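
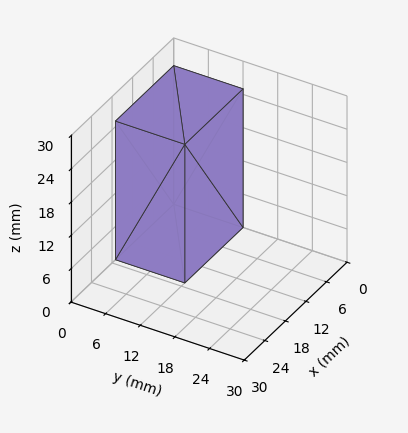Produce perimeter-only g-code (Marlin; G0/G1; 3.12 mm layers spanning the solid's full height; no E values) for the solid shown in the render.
Reading the render: the shape is a rectangular box, roughly 17 × 12 mm footprint and 25 mm tall (dimensions read to the nearest mm from the axis ticks). For the g-code, the solid's height is divided into equal slices at the stated Δz and each level perimeter traced with G1 moves after a G0 lift.

; perimeter-only toolpath
G21 ; units = mm
G90 ; absolute positioning
G28 ; home
; layer 1
G0 Z3.12
G0 X0.00 Y0.00
G1 X17.00 Y0.00
G1 X17.00 Y12.00
G1 X0.00 Y12.00
G1 X0.00 Y0.00
; layer 2
G0 Z6.25
G0 X0.00 Y0.00
G1 X17.00 Y0.00
G1 X17.00 Y12.00
G1 X0.00 Y12.00
G1 X0.00 Y0.00
; layer 3
G0 Z9.38
G0 X0.00 Y0.00
G1 X17.00 Y0.00
G1 X17.00 Y12.00
G1 X0.00 Y12.00
G1 X0.00 Y0.00
; layer 4
G0 Z12.50
G0 X0.00 Y0.00
G1 X17.00 Y0.00
G1 X17.00 Y12.00
G1 X0.00 Y12.00
G1 X0.00 Y0.00
; layer 5
G0 Z15.62
G0 X0.00 Y0.00
G1 X17.00 Y0.00
G1 X17.00 Y12.00
G1 X0.00 Y12.00
G1 X0.00 Y0.00
; layer 6
G0 Z18.75
G0 X0.00 Y0.00
G1 X17.00 Y0.00
G1 X17.00 Y12.00
G1 X0.00 Y12.00
G1 X0.00 Y0.00
; layer 7
G0 Z21.88
G0 X0.00 Y0.00
G1 X17.00 Y0.00
G1 X17.00 Y12.00
G1 X0.00 Y12.00
G1 X0.00 Y0.00
; layer 8
G0 Z25.00
G0 X0.00 Y0.00
G1 X17.00 Y0.00
G1 X17.00 Y12.00
G1 X0.00 Y12.00
G1 X0.00 Y0.00
M2 ; end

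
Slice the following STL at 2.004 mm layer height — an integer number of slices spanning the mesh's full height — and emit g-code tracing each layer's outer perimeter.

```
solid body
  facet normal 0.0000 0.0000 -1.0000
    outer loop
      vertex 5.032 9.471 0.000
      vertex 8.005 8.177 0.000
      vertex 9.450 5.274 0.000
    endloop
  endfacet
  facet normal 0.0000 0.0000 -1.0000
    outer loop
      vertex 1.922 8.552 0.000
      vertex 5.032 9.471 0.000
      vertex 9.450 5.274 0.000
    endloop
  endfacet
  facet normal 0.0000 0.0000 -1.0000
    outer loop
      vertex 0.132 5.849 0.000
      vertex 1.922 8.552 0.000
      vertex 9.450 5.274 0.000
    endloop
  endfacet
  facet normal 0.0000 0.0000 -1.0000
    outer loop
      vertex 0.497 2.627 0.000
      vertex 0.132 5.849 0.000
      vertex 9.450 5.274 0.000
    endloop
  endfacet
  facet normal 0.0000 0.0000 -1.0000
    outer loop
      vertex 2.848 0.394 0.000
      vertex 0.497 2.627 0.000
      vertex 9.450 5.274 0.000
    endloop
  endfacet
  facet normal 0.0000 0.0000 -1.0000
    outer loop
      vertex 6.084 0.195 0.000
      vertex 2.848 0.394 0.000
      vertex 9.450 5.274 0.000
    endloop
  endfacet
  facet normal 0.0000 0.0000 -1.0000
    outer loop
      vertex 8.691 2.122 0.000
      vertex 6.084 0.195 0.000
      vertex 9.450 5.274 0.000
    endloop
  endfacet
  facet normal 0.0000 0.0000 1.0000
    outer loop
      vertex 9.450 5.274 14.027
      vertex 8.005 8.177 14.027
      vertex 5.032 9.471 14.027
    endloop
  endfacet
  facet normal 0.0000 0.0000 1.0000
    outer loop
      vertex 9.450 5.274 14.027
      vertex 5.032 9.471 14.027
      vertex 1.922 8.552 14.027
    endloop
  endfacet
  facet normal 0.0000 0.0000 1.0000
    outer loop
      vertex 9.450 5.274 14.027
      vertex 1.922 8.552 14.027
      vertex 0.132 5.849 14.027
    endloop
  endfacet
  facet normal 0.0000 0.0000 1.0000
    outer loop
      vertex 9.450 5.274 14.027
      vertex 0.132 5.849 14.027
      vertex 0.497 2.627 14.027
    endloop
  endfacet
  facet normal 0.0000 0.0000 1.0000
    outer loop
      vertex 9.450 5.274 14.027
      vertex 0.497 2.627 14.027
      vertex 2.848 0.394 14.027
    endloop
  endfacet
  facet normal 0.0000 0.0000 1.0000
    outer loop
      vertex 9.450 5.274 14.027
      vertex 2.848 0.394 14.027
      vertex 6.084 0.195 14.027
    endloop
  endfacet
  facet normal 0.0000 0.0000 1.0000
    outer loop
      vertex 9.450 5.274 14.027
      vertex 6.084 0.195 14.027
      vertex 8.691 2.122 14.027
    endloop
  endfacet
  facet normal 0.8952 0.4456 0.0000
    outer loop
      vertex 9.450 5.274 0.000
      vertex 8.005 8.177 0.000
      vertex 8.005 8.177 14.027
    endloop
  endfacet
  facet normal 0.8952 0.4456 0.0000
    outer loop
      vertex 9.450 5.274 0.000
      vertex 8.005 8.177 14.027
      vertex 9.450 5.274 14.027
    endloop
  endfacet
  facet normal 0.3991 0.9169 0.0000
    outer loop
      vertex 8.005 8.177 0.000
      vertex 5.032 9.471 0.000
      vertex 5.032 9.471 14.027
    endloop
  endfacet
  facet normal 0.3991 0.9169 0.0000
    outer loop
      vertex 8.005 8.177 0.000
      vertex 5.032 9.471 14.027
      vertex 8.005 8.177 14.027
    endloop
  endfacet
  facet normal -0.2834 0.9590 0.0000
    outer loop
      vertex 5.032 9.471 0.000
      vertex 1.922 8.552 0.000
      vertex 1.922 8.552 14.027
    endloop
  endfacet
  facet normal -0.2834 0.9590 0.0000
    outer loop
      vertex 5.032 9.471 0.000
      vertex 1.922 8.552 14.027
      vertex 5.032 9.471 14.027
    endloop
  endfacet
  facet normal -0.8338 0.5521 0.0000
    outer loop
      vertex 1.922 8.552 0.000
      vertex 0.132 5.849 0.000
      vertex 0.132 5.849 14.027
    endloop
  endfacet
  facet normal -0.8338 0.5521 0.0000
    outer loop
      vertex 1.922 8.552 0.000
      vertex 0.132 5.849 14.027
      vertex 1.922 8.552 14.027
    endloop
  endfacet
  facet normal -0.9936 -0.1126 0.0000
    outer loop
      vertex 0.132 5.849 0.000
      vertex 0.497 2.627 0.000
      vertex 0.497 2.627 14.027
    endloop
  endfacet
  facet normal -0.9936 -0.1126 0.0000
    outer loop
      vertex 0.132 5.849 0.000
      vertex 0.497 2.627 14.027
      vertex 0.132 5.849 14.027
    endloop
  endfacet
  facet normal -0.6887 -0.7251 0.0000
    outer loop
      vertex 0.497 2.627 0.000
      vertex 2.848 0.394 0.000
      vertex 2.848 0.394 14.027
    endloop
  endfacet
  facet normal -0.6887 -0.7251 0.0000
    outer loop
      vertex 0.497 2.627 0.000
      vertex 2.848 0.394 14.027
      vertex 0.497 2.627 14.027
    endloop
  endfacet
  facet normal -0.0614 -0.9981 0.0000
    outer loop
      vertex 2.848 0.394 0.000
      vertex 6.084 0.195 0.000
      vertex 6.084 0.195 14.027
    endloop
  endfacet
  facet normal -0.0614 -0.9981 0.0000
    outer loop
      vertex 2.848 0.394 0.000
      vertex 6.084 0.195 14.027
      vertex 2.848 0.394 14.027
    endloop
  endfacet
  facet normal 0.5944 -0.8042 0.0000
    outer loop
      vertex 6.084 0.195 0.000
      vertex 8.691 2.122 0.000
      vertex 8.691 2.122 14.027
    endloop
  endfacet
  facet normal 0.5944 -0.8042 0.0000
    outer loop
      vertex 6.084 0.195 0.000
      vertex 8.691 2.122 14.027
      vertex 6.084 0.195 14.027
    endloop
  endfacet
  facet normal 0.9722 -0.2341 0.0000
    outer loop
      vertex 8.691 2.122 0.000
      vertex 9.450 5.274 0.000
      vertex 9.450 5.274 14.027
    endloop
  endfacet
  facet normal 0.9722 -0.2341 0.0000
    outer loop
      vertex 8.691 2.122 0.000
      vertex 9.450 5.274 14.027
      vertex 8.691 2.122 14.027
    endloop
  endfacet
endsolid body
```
; perimeter-only toolpath
G21 ; units = mm
G90 ; absolute positioning
G28 ; home
; layer 1
G0 Z2.004
G0 X9.450 Y5.274
G1 X8.005 Y8.177
G1 X5.032 Y9.471
G1 X1.922 Y8.552
G1 X0.132 Y5.849
G1 X0.497 Y2.627
G1 X2.848 Y0.394
G1 X6.084 Y0.195
G1 X8.691 Y2.122
G1 X9.450 Y5.274
; layer 2
G0 Z4.008
G0 X9.450 Y5.274
G1 X8.005 Y8.177
G1 X5.032 Y9.471
G1 X1.922 Y8.552
G1 X0.132 Y5.849
G1 X0.497 Y2.627
G1 X2.848 Y0.394
G1 X6.084 Y0.195
G1 X8.691 Y2.122
G1 X9.450 Y5.274
; layer 3
G0 Z6.012
G0 X9.450 Y5.274
G1 X8.005 Y8.177
G1 X5.032 Y9.471
G1 X1.922 Y8.552
G1 X0.132 Y5.849
G1 X0.497 Y2.627
G1 X2.848 Y0.394
G1 X6.084 Y0.195
G1 X8.691 Y2.122
G1 X9.450 Y5.274
; layer 4
G0 Z8.015
G0 X9.450 Y5.274
G1 X8.005 Y8.177
G1 X5.032 Y9.471
G1 X1.922 Y8.552
G1 X0.132 Y5.849
G1 X0.497 Y2.627
G1 X2.848 Y0.394
G1 X6.084 Y0.195
G1 X8.691 Y2.122
G1 X9.450 Y5.274
; layer 5
G0 Z10.019
G0 X9.450 Y5.274
G1 X8.005 Y8.177
G1 X5.032 Y9.471
G1 X1.922 Y8.552
G1 X0.132 Y5.849
G1 X0.497 Y2.627
G1 X2.848 Y0.394
G1 X6.084 Y0.195
G1 X8.691 Y2.122
G1 X9.450 Y5.274
; layer 6
G0 Z12.023
G0 X9.450 Y5.274
G1 X8.005 Y8.177
G1 X5.032 Y9.471
G1 X1.922 Y8.552
G1 X0.132 Y5.849
G1 X0.497 Y2.627
G1 X2.848 Y0.394
G1 X6.084 Y0.195
G1 X8.691 Y2.122
G1 X9.450 Y5.274
; layer 7
G0 Z14.027
G0 X9.450 Y5.274
G1 X8.005 Y8.177
G1 X5.032 Y9.471
G1 X1.922 Y8.552
G1 X0.132 Y5.849
G1 X0.497 Y2.627
G1 X2.848 Y0.394
G1 X6.084 Y0.195
G1 X8.691 Y2.122
G1 X9.450 Y5.274
M2 ; end

The solid is a regular 9-sided prism (a cylinder approximated with 9 flat sides), circumscribed radius ≈ 4.74 mm, height ≈ 14 mm. Slicing at Δz = 2.004 mm — 7 equal slices spanning the solid's height, so layer i sits at z = i·h/7 — gives 7 non-empty perimeters. Each is a 9-segment closed polygon; G0 lifts to the layer z and rapids to the start vertex, then G1 traces the edges.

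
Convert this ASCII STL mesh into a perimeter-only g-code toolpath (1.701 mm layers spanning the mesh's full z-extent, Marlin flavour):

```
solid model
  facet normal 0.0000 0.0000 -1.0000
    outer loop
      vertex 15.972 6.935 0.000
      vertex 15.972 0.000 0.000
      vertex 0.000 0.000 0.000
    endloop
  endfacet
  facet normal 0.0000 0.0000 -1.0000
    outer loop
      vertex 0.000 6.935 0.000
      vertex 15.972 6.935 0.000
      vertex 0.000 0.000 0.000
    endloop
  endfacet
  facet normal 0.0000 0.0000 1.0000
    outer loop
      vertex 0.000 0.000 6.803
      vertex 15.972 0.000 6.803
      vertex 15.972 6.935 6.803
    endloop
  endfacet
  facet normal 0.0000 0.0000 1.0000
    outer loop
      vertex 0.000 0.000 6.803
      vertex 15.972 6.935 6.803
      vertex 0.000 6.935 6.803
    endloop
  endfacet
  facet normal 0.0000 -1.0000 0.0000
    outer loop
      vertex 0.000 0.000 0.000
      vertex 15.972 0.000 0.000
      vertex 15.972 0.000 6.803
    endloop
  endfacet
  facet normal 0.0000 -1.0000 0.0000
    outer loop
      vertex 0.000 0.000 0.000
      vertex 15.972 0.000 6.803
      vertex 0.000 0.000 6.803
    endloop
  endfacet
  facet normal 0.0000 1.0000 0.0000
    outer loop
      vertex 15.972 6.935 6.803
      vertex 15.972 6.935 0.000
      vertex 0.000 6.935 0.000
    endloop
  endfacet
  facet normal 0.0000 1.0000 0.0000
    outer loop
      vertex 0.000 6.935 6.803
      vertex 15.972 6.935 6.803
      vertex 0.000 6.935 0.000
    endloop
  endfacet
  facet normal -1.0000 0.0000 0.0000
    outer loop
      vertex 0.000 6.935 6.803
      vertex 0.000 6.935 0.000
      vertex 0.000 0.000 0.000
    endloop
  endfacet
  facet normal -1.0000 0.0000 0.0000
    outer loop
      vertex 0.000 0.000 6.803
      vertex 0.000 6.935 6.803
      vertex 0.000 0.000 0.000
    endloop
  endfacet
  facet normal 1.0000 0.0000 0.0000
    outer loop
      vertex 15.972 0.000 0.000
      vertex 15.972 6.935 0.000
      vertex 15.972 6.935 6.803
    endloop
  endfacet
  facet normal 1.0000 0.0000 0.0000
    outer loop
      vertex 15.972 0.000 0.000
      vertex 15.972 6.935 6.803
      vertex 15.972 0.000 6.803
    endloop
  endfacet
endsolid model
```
; perimeter-only toolpath
G21 ; units = mm
G90 ; absolute positioning
G28 ; home
; layer 1
G0 Z1.701
G0 X0.000 Y0.000
G1 X15.972 Y0.000
G1 X15.972 Y6.935
G1 X0.000 Y6.935
G1 X0.000 Y0.000
; layer 2
G0 Z3.401
G0 X0.000 Y0.000
G1 X15.972 Y0.000
G1 X15.972 Y6.935
G1 X0.000 Y6.935
G1 X0.000 Y0.000
; layer 3
G0 Z5.102
G0 X0.000 Y0.000
G1 X15.972 Y0.000
G1 X15.972 Y6.935
G1 X0.000 Y6.935
G1 X0.000 Y0.000
; layer 4
G0 Z6.803
G0 X0.000 Y0.000
G1 X15.972 Y0.000
G1 X15.972 Y6.935
G1 X0.000 Y6.935
G1 X0.000 Y0.000
M2 ; end

The solid is a rectangular box, roughly 16 × 6.93 mm footprint and 6.8 mm tall. Slicing at Δz = 1.701 mm — 4 equal slices spanning the solid's height, so layer i sits at z = i·h/4 — gives 4 non-empty perimeters. Each is a 4-segment closed polygon; G0 lifts to the layer z and rapids to the start vertex, then G1 traces the edges.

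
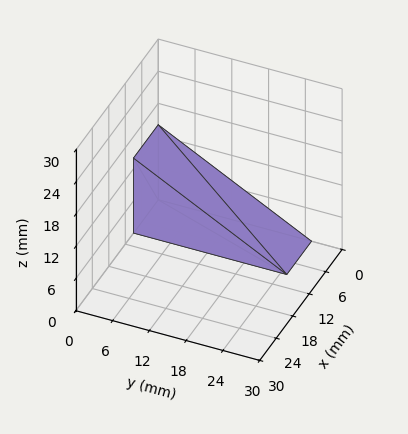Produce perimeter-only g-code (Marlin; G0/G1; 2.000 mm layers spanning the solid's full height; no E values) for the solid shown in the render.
Reading the render: the shape is a wedge (ramp): 9 × 25 mm base, rising to 14 mm along the y=0 edge and sloping linearly to z=0 at y=25 (dimensions read to the nearest mm from the axis ticks). For the g-code, the solid's height is divided into equal slices at the stated Δz and each level perimeter traced with G1 moves after a G0 lift.

; perimeter-only toolpath
G21 ; units = mm
G90 ; absolute positioning
G28 ; home
; layer 1
G0 Z2.000
G0 X0.000 Y0.000
G1 X9.000 Y0.000
G1 X9.000 Y21.429
G1 X0.000 Y21.429
G1 X0.000 Y0.000
; layer 2
G0 Z4.000
G0 X0.000 Y0.000
G1 X9.000 Y0.000
G1 X9.000 Y17.857
G1 X0.000 Y17.857
G1 X0.000 Y0.000
; layer 3
G0 Z6.000
G0 X0.000 Y0.000
G1 X9.000 Y0.000
G1 X9.000 Y14.286
G1 X0.000 Y14.286
G1 X0.000 Y0.000
; layer 4
G0 Z8.000
G0 X0.000 Y0.000
G1 X9.000 Y0.000
G1 X9.000 Y10.714
G1 X0.000 Y10.714
G1 X0.000 Y0.000
; layer 5
G0 Z10.000
G0 X0.000 Y0.000
G1 X9.000 Y0.000
G1 X9.000 Y7.143
G1 X0.000 Y7.143
G1 X0.000 Y0.000
; layer 6
G0 Z12.000
G0 X0.000 Y0.000
G1 X9.000 Y0.000
G1 X9.000 Y3.571
G1 X0.000 Y3.571
G1 X0.000 Y0.000
M2 ; end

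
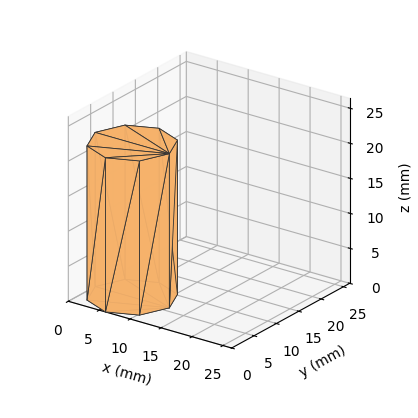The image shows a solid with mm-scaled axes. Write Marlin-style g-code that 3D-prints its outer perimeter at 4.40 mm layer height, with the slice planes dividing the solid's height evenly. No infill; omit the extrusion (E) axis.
Reading the render: the shape is a regular 8-sided prism (a cylinder approximated with 8 flat sides), circumscribed radius ≈ 6 mm, height ≈ 22 mm (dimensions read to the nearest mm from the axis ticks). For the g-code, the solid's height is divided into equal slices at the stated Δz and each level perimeter traced with G1 moves after a G0 lift.

; perimeter-only toolpath
G21 ; units = mm
G90 ; absolute positioning
G28 ; home
; layer 1
G0 Z4.40
G0 X12.00 Y6.00
G1 X10.24 Y10.24
G1 X6.00 Y12.00
G1 X1.76 Y10.24
G1 X0.00 Y6.00
G1 X1.76 Y1.76
G1 X6.00 Y0.00
G1 X10.24 Y1.76
G1 X12.00 Y6.00
; layer 2
G0 Z8.80
G0 X12.00 Y6.00
G1 X10.24 Y10.24
G1 X6.00 Y12.00
G1 X1.76 Y10.24
G1 X0.00 Y6.00
G1 X1.76 Y1.76
G1 X6.00 Y0.00
G1 X10.24 Y1.76
G1 X12.00 Y6.00
; layer 3
G0 Z13.20
G0 X12.00 Y6.00
G1 X10.24 Y10.24
G1 X6.00 Y12.00
G1 X1.76 Y10.24
G1 X0.00 Y6.00
G1 X1.76 Y1.76
G1 X6.00 Y0.00
G1 X10.24 Y1.76
G1 X12.00 Y6.00
; layer 4
G0 Z17.60
G0 X12.00 Y6.00
G1 X10.24 Y10.24
G1 X6.00 Y12.00
G1 X1.76 Y10.24
G1 X0.00 Y6.00
G1 X1.76 Y1.76
G1 X6.00 Y0.00
G1 X10.24 Y1.76
G1 X12.00 Y6.00
; layer 5
G0 Z22.00
G0 X12.00 Y6.00
G1 X10.24 Y10.24
G1 X6.00 Y12.00
G1 X1.76 Y10.24
G1 X0.00 Y6.00
G1 X1.76 Y1.76
G1 X6.00 Y0.00
G1 X10.24 Y1.76
G1 X12.00 Y6.00
M2 ; end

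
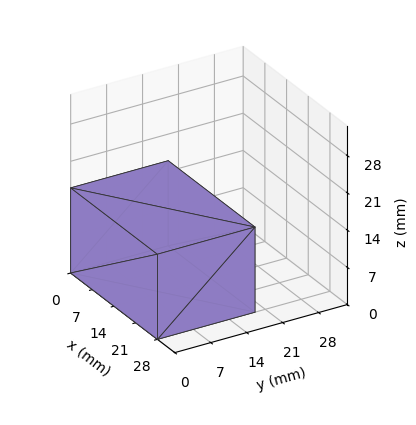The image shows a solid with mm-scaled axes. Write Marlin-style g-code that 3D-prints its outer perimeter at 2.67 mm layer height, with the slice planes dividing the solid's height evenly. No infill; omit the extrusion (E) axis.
Reading the render: the shape is a rectangular box, roughly 28 × 19 mm footprint and 16 mm tall (dimensions read to the nearest mm from the axis ticks). For the g-code, the solid's height is divided into equal slices at the stated Δz and each level perimeter traced with G1 moves after a G0 lift.

; perimeter-only toolpath
G21 ; units = mm
G90 ; absolute positioning
G28 ; home
; layer 1
G0 Z2.67
G0 X0.00 Y0.00
G1 X28.00 Y0.00
G1 X28.00 Y19.00
G1 X0.00 Y19.00
G1 X0.00 Y0.00
; layer 2
G0 Z5.33
G0 X0.00 Y0.00
G1 X28.00 Y0.00
G1 X28.00 Y19.00
G1 X0.00 Y19.00
G1 X0.00 Y0.00
; layer 3
G0 Z8.00
G0 X0.00 Y0.00
G1 X28.00 Y0.00
G1 X28.00 Y19.00
G1 X0.00 Y19.00
G1 X0.00 Y0.00
; layer 4
G0 Z10.67
G0 X0.00 Y0.00
G1 X28.00 Y0.00
G1 X28.00 Y19.00
G1 X0.00 Y19.00
G1 X0.00 Y0.00
; layer 5
G0 Z13.33
G0 X0.00 Y0.00
G1 X28.00 Y0.00
G1 X28.00 Y19.00
G1 X0.00 Y19.00
G1 X0.00 Y0.00
; layer 6
G0 Z16.00
G0 X0.00 Y0.00
G1 X28.00 Y0.00
G1 X28.00 Y19.00
G1 X0.00 Y19.00
G1 X0.00 Y0.00
M2 ; end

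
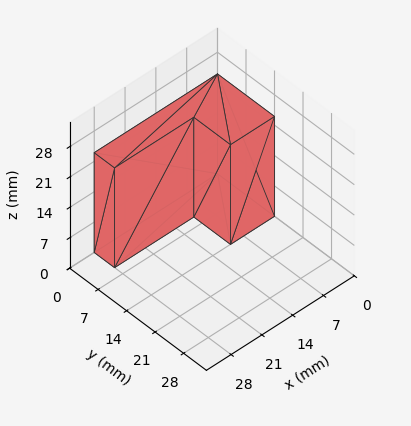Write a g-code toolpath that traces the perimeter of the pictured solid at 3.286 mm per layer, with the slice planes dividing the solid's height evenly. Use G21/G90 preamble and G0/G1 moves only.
Reading the render: the shape is an L-shaped prism: outer 28 × 14 mm, arm thicknesses ≈ 5 mm (horizontal) and 10 mm (vertical), extruded 23 mm in z (dimensions read to the nearest mm from the axis ticks). For the g-code, the solid's height is divided into equal slices at the stated Δz and each level perimeter traced with G1 moves after a G0 lift.

; perimeter-only toolpath
G21 ; units = mm
G90 ; absolute positioning
G28 ; home
; layer 1
G0 Z3.286
G0 X0.000 Y0.000
G1 X28.000 Y0.000
G1 X28.000 Y5.000
G1 X10.000 Y5.000
G1 X10.000 Y14.000
G1 X0.000 Y14.000
G1 X0.000 Y0.000
; layer 2
G0 Z6.571
G0 X0.000 Y0.000
G1 X28.000 Y0.000
G1 X28.000 Y5.000
G1 X10.000 Y5.000
G1 X10.000 Y14.000
G1 X0.000 Y14.000
G1 X0.000 Y0.000
; layer 3
G0 Z9.857
G0 X0.000 Y0.000
G1 X28.000 Y0.000
G1 X28.000 Y5.000
G1 X10.000 Y5.000
G1 X10.000 Y14.000
G1 X0.000 Y14.000
G1 X0.000 Y0.000
; layer 4
G0 Z13.143
G0 X0.000 Y0.000
G1 X28.000 Y0.000
G1 X28.000 Y5.000
G1 X10.000 Y5.000
G1 X10.000 Y14.000
G1 X0.000 Y14.000
G1 X0.000 Y0.000
; layer 5
G0 Z16.429
G0 X0.000 Y0.000
G1 X28.000 Y0.000
G1 X28.000 Y5.000
G1 X10.000 Y5.000
G1 X10.000 Y14.000
G1 X0.000 Y14.000
G1 X0.000 Y0.000
; layer 6
G0 Z19.714
G0 X0.000 Y0.000
G1 X28.000 Y0.000
G1 X28.000 Y5.000
G1 X10.000 Y5.000
G1 X10.000 Y14.000
G1 X0.000 Y14.000
G1 X0.000 Y0.000
; layer 7
G0 Z23.000
G0 X0.000 Y0.000
G1 X28.000 Y0.000
G1 X28.000 Y5.000
G1 X10.000 Y5.000
G1 X10.000 Y14.000
G1 X0.000 Y14.000
G1 X0.000 Y0.000
M2 ; end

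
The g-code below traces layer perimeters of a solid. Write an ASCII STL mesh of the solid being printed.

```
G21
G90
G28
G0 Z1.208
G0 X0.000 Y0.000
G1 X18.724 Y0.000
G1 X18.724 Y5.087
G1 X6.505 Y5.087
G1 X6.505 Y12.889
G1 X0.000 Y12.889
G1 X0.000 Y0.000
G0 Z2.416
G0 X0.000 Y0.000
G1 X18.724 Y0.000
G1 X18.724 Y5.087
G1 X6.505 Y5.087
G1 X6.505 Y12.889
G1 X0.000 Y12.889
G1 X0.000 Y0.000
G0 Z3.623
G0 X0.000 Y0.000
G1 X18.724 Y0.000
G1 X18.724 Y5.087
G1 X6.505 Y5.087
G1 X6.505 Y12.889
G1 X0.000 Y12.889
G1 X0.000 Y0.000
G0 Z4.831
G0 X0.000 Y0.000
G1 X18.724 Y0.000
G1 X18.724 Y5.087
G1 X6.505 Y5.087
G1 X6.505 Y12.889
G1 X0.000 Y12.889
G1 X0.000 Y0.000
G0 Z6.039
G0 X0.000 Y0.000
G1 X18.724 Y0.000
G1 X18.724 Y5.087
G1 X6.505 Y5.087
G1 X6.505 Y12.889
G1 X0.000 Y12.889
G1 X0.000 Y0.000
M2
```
solid part
  facet normal 0.0000 0.0000 -1.0000
    outer loop
      vertex 18.724 5.087 0.000
      vertex 18.724 0.000 0.000
      vertex 0.000 0.000 0.000
    endloop
  endfacet
  facet normal 0.0000 0.0000 -1.0000
    outer loop
      vertex 6.505 5.087 0.000
      vertex 18.724 5.087 0.000
      vertex 0.000 0.000 0.000
    endloop
  endfacet
  facet normal 0.0000 0.0000 -1.0000
    outer loop
      vertex 6.505 12.889 0.000
      vertex 6.505 5.087 0.000
      vertex 0.000 0.000 0.000
    endloop
  endfacet
  facet normal 0.0000 0.0000 -1.0000
    outer loop
      vertex 0.000 12.889 0.000
      vertex 6.505 12.889 0.000
      vertex 0.000 0.000 0.000
    endloop
  endfacet
  facet normal 0.0000 0.0000 1.0000
    outer loop
      vertex 0.000 0.000 6.039
      vertex 18.724 0.000 6.039
      vertex 18.724 5.087 6.039
    endloop
  endfacet
  facet normal 0.0000 0.0000 1.0000
    outer loop
      vertex 0.000 0.000 6.039
      vertex 18.724 5.087 6.039
      vertex 6.505 5.087 6.039
    endloop
  endfacet
  facet normal 0.0000 0.0000 1.0000
    outer loop
      vertex 0.000 0.000 6.039
      vertex 6.505 5.087 6.039
      vertex 6.505 12.889 6.039
    endloop
  endfacet
  facet normal 0.0000 0.0000 1.0000
    outer loop
      vertex 0.000 0.000 6.039
      vertex 6.505 12.889 6.039
      vertex 0.000 12.889 6.039
    endloop
  endfacet
  facet normal 0.0000 -1.0000 0.0000
    outer loop
      vertex 0.000 0.000 0.000
      vertex 18.724 0.000 0.000
      vertex 18.724 0.000 6.039
    endloop
  endfacet
  facet normal 0.0000 -1.0000 0.0000
    outer loop
      vertex 0.000 0.000 0.000
      vertex 18.724 0.000 6.039
      vertex 0.000 0.000 6.039
    endloop
  endfacet
  facet normal 1.0000 0.0000 0.0000
    outer loop
      vertex 18.724 0.000 0.000
      vertex 18.724 5.087 0.000
      vertex 18.724 5.087 6.039
    endloop
  endfacet
  facet normal 1.0000 0.0000 0.0000
    outer loop
      vertex 18.724 0.000 0.000
      vertex 18.724 5.087 6.039
      vertex 18.724 0.000 6.039
    endloop
  endfacet
  facet normal 0.0000 1.0000 0.0000
    outer loop
      vertex 18.724 5.087 0.000
      vertex 6.505 5.087 0.000
      vertex 6.505 5.087 6.039
    endloop
  endfacet
  facet normal 0.0000 1.0000 0.0000
    outer loop
      vertex 18.724 5.087 0.000
      vertex 6.505 5.087 6.039
      vertex 18.724 5.087 6.039
    endloop
  endfacet
  facet normal 1.0000 0.0000 0.0000
    outer loop
      vertex 6.505 5.087 0.000
      vertex 6.505 12.889 0.000
      vertex 6.505 12.889 6.039
    endloop
  endfacet
  facet normal 1.0000 0.0000 0.0000
    outer loop
      vertex 6.505 5.087 0.000
      vertex 6.505 12.889 6.039
      vertex 6.505 5.087 6.039
    endloop
  endfacet
  facet normal 0.0000 1.0000 0.0000
    outer loop
      vertex 6.505 12.889 0.000
      vertex 0.000 12.889 0.000
      vertex 0.000 12.889 6.039
    endloop
  endfacet
  facet normal 0.0000 1.0000 0.0000
    outer loop
      vertex 6.505 12.889 0.000
      vertex 0.000 12.889 6.039
      vertex 6.505 12.889 6.039
    endloop
  endfacet
  facet normal -1.0000 0.0000 0.0000
    outer loop
      vertex 0.000 12.889 0.000
      vertex 0.000 0.000 0.000
      vertex 0.000 0.000 6.039
    endloop
  endfacet
  facet normal -1.0000 0.0000 0.0000
    outer loop
      vertex 0.000 12.889 0.000
      vertex 0.000 0.000 6.039
      vertex 0.000 12.889 6.039
    endloop
  endfacet
endsolid part

The G0 Z moves step by Δz≈1.208 mm. Every layer's G1 loop is the same polygon, so the solid is a straight extrusion of it from z=0 to z≈6.04. Closing with flat bottom and top caps and triangulating gives 20 facets — an L-shaped prism: outer 18.7 × 12.9 mm, arm thicknesses ≈ 5.09 mm (horizontal) and 6.5 mm (vertical), extruded 6.04 mm in z.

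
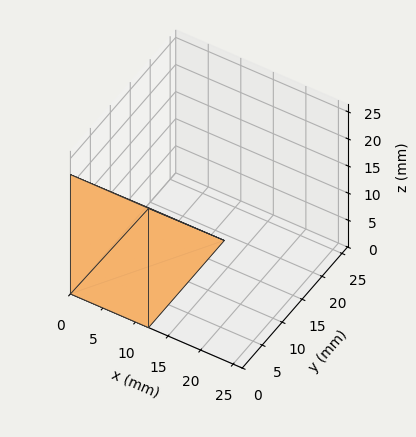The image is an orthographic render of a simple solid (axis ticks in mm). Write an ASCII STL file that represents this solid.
Reading the render: the shape is a wedge (ramp): 12 × 19 mm base, rising to 22 mm along the y=0 edge and sloping linearly to z=0 at y=19 (dimensions read to the nearest mm from the axis ticks). For the STL, each face is triangulated and given an outward normal.

solid part
  facet normal 0.0000 0.0000 -1.0000
    outer loop
      vertex 12.00 19.00 0.00
      vertex 12.00 0.00 0.00
      vertex 0.00 0.00 0.00
    endloop
  endfacet
  facet normal 0.0000 0.0000 -1.0000
    outer loop
      vertex 0.00 19.00 0.00
      vertex 12.00 19.00 0.00
      vertex 0.00 0.00 0.00
    endloop
  endfacet
  facet normal 0.0000 -1.0000 0.0000
    outer loop
      vertex 0.00 0.00 0.00
      vertex 12.00 0.00 0.00
      vertex 12.00 0.00 22.00
    endloop
  endfacet
  facet normal 0.0000 -1.0000 0.0000
    outer loop
      vertex 0.00 0.00 0.00
      vertex 12.00 0.00 22.00
      vertex 0.00 0.00 22.00
    endloop
  endfacet
  facet normal 0.0000 0.7568 0.6536
    outer loop
      vertex 0.00 0.00 22.00
      vertex 12.00 0.00 22.00
      vertex 12.00 19.00 0.00
    endloop
  endfacet
  facet normal 0.0000 0.7568 0.6536
    outer loop
      vertex 0.00 0.00 22.00
      vertex 12.00 19.00 0.00
      vertex 0.00 19.00 0.00
    endloop
  endfacet
  facet normal -1.0000 0.0000 0.0000
    outer loop
      vertex 0.00 0.00 22.00
      vertex 0.00 19.00 0.00
      vertex 0.00 0.00 0.00
    endloop
  endfacet
  facet normal 1.0000 0.0000 0.0000
    outer loop
      vertex 12.00 0.00 0.00
      vertex 12.00 19.00 0.00
      vertex 12.00 0.00 22.00
    endloop
  endfacet
endsolid part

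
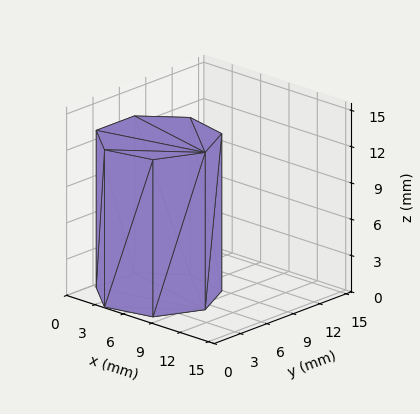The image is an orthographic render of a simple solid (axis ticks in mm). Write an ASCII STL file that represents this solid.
Reading the render: the shape is a regular 7-sided prism (a cylinder approximated with 7 flat sides), circumscribed radius ≈ 5 mm, height ≈ 13 mm (dimensions read to the nearest mm from the axis ticks). For the STL, each face is triangulated and given an outward normal.

solid part
  facet normal 0.0000 0.0000 -1.0000
    outer loop
      vertex 3.89 9.87 0.00
      vertex 8.12 8.91 0.00
      vertex 10.00 5.00 0.00
    endloop
  endfacet
  facet normal 0.0000 0.0000 -1.0000
    outer loop
      vertex 0.50 7.17 0.00
      vertex 3.89 9.87 0.00
      vertex 10.00 5.00 0.00
    endloop
  endfacet
  facet normal 0.0000 0.0000 -1.0000
    outer loop
      vertex 0.50 2.83 0.00
      vertex 0.50 7.17 0.00
      vertex 10.00 5.00 0.00
    endloop
  endfacet
  facet normal 0.0000 0.0000 -1.0000
    outer loop
      vertex 3.89 0.13 0.00
      vertex 0.50 2.83 0.00
      vertex 10.00 5.00 0.00
    endloop
  endfacet
  facet normal 0.0000 0.0000 -1.0000
    outer loop
      vertex 8.12 1.09 0.00
      vertex 3.89 0.13 0.00
      vertex 10.00 5.00 0.00
    endloop
  endfacet
  facet normal 0.0000 0.0000 1.0000
    outer loop
      vertex 10.00 5.00 13.00
      vertex 8.12 8.91 13.00
      vertex 3.89 9.87 13.00
    endloop
  endfacet
  facet normal 0.0000 0.0000 1.0000
    outer loop
      vertex 10.00 5.00 13.00
      vertex 3.89 9.87 13.00
      vertex 0.50 7.17 13.00
    endloop
  endfacet
  facet normal 0.0000 0.0000 1.0000
    outer loop
      vertex 10.00 5.00 13.00
      vertex 0.50 7.17 13.00
      vertex 0.50 2.83 13.00
    endloop
  endfacet
  facet normal 0.0000 0.0000 1.0000
    outer loop
      vertex 10.00 5.00 13.00
      vertex 0.50 2.83 13.00
      vertex 3.89 0.13 13.00
    endloop
  endfacet
  facet normal 0.0000 0.0000 1.0000
    outer loop
      vertex 10.00 5.00 13.00
      vertex 3.89 0.13 13.00
      vertex 8.12 1.09 13.00
    endloop
  endfacet
  facet normal 0.9012 0.4333 0.0000
    outer loop
      vertex 10.00 5.00 0.00
      vertex 8.12 8.91 0.00
      vertex 8.12 8.91 13.00
    endloop
  endfacet
  facet normal 0.9012 0.4333 0.0000
    outer loop
      vertex 10.00 5.00 0.00
      vertex 8.12 8.91 13.00
      vertex 10.00 5.00 13.00
    endloop
  endfacet
  facet normal 0.2213 0.9752 0.0000
    outer loop
      vertex 8.12 8.91 0.00
      vertex 3.89 9.87 0.00
      vertex 3.89 9.87 13.00
    endloop
  endfacet
  facet normal 0.2213 0.9752 0.0000
    outer loop
      vertex 8.12 8.91 0.00
      vertex 3.89 9.87 13.00
      vertex 8.12 8.91 13.00
    endloop
  endfacet
  facet normal -0.6230 0.7822 0.0000
    outer loop
      vertex 3.89 9.87 0.00
      vertex 0.50 7.17 0.00
      vertex 0.50 7.17 13.00
    endloop
  endfacet
  facet normal -0.6230 0.7822 0.0000
    outer loop
      vertex 3.89 9.87 0.00
      vertex 0.50 7.17 13.00
      vertex 3.89 9.87 13.00
    endloop
  endfacet
  facet normal -1.0000 0.0000 0.0000
    outer loop
      vertex 0.50 7.17 0.00
      vertex 0.50 2.83 0.00
      vertex 0.50 2.83 13.00
    endloop
  endfacet
  facet normal -1.0000 0.0000 0.0000
    outer loop
      vertex 0.50 7.17 0.00
      vertex 0.50 2.83 13.00
      vertex 0.50 7.17 13.00
    endloop
  endfacet
  facet normal -0.6230 -0.7822 0.0000
    outer loop
      vertex 0.50 2.83 0.00
      vertex 3.89 0.13 0.00
      vertex 3.89 0.13 13.00
    endloop
  endfacet
  facet normal -0.6230 -0.7822 0.0000
    outer loop
      vertex 0.50 2.83 0.00
      vertex 3.89 0.13 13.00
      vertex 0.50 2.83 13.00
    endloop
  endfacet
  facet normal 0.2213 -0.9752 0.0000
    outer loop
      vertex 3.89 0.13 0.00
      vertex 8.12 1.09 0.00
      vertex 8.12 1.09 13.00
    endloop
  endfacet
  facet normal 0.2213 -0.9752 0.0000
    outer loop
      vertex 3.89 0.13 0.00
      vertex 8.12 1.09 13.00
      vertex 3.89 0.13 13.00
    endloop
  endfacet
  facet normal 0.9012 -0.4333 0.0000
    outer loop
      vertex 8.12 1.09 0.00
      vertex 10.00 5.00 0.00
      vertex 10.00 5.00 13.00
    endloop
  endfacet
  facet normal 0.9012 -0.4333 0.0000
    outer loop
      vertex 8.12 1.09 0.00
      vertex 10.00 5.00 13.00
      vertex 8.12 1.09 13.00
    endloop
  endfacet
endsolid part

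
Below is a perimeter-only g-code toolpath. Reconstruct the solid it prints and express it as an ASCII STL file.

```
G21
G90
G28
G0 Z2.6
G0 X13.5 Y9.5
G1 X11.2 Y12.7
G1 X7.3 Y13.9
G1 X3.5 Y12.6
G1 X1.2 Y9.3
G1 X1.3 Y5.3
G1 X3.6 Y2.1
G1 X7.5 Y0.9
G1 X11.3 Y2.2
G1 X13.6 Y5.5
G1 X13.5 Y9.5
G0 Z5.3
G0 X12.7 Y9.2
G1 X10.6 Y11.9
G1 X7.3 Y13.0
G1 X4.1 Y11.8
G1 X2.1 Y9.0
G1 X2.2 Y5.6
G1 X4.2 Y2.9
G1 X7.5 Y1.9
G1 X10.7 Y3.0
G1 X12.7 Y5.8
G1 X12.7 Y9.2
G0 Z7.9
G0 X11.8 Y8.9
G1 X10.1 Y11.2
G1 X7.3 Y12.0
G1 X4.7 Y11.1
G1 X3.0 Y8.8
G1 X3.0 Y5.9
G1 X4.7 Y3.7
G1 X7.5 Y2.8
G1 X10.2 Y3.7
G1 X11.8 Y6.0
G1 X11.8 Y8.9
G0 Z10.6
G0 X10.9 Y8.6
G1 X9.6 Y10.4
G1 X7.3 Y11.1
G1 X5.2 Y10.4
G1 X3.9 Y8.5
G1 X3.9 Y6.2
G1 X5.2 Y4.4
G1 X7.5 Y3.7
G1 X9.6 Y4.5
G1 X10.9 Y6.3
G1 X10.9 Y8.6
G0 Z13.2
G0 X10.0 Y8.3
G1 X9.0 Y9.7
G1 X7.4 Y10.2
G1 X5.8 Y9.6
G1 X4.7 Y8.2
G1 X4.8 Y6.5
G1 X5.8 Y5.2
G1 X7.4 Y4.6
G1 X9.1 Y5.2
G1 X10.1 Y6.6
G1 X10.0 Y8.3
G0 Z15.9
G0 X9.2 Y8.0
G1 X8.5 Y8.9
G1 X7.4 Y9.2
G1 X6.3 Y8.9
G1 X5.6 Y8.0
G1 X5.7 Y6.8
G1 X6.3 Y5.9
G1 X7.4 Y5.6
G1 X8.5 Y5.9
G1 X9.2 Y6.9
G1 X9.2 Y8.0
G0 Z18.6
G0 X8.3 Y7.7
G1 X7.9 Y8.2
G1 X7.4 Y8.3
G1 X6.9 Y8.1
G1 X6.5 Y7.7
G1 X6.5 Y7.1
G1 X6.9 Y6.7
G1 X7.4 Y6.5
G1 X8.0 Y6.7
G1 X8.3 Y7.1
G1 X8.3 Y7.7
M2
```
solid part
  facet normal 0.0000 0.0000 -1.0000
    outer loop
      vertex 7.3 14.8 0.0
      vertex 11.7 13.4 0.0
      vertex 14.4 9.8 0.0
    endloop
  endfacet
  facet normal 0.0000 0.0000 -1.0000
    outer loop
      vertex 3.0 13.3 0.0
      vertex 7.3 14.8 0.0
      vertex 14.4 9.8 0.0
    endloop
  endfacet
  facet normal 0.0000 0.0000 -1.0000
    outer loop
      vertex 0.3 9.6 0.0
      vertex 3.0 13.3 0.0
      vertex 14.4 9.8 0.0
    endloop
  endfacet
  facet normal 0.0000 0.0000 -1.0000
    outer loop
      vertex 0.4 5.0 0.0
      vertex 0.3 9.6 0.0
      vertex 14.4 9.8 0.0
    endloop
  endfacet
  facet normal 0.0000 0.0000 -1.0000
    outer loop
      vertex 3.1 1.4 0.0
      vertex 0.4 5.0 0.0
      vertex 14.4 9.8 0.0
    endloop
  endfacet
  facet normal 0.0000 0.0000 -1.0000
    outer loop
      vertex 7.5 0.0 0.0
      vertex 3.1 1.4 0.0
      vertex 14.4 9.8 0.0
    endloop
  endfacet
  facet normal 0.0000 0.0000 -1.0000
    outer loop
      vertex 11.8 1.5 0.0
      vertex 7.5 0.0 0.0
      vertex 14.4 9.8 0.0
    endloop
  endfacet
  facet normal 0.0000 0.0000 -1.0000
    outer loop
      vertex 14.5 5.2 0.0
      vertex 11.8 1.5 0.0
      vertex 14.4 9.8 0.0
    endloop
  endfacet
  facet normal 0.7592 0.5694 0.3152
    outer loop
      vertex 14.4 9.8 0.0
      vertex 11.7 13.4 0.0
      vertex 7.4 7.4 21.2
    endloop
  endfacet
  facet normal 0.2878 0.9046 0.3144
    outer loop
      vertex 11.7 13.4 0.0
      vertex 7.3 14.8 0.0
      vertex 7.4 7.4 21.2
    endloop
  endfacet
  facet normal -0.3127 0.8963 0.3143
    outer loop
      vertex 7.3 14.8 0.0
      vertex 3.0 13.3 0.0
      vertex 7.4 7.4 21.2
    endloop
  endfacet
  facet normal -0.7667 0.5595 0.3148
    outer loop
      vertex 3.0 13.3 0.0
      vertex 0.3 9.6 0.0
      vertex 7.4 7.4 21.2
    endloop
  endfacet
  facet normal -0.9487 -0.0206 0.3156
    outer loop
      vertex 0.3 9.6 0.0
      vertex 0.4 5.0 0.0
      vertex 7.4 7.4 21.2
    endloop
  endfacet
  facet normal -0.7592 -0.5694 0.3152
    outer loop
      vertex 0.4 5.0 0.0
      vertex 3.1 1.4 0.0
      vertex 7.4 7.4 21.2
    endloop
  endfacet
  facet normal -0.2878 -0.9046 0.3144
    outer loop
      vertex 3.1 1.4 0.0
      vertex 7.5 0.0 0.0
      vertex 7.4 7.4 21.2
    endloop
  endfacet
  facet normal 0.3127 -0.8963 0.3143
    outer loop
      vertex 7.5 0.0 0.0
      vertex 11.8 1.5 0.0
      vertex 7.4 7.4 21.2
    endloop
  endfacet
  facet normal 0.7667 -0.5595 0.3148
    outer loop
      vertex 11.8 1.5 0.0
      vertex 14.5 5.2 0.0
      vertex 7.4 7.4 21.2
    endloop
  endfacet
  facet normal 0.9487 0.0206 0.3156
    outer loop
      vertex 14.5 5.2 0.0
      vertex 14.4 9.8 0.0
      vertex 7.4 7.4 21.2
    endloop
  endfacet
endsolid part

The G0 Z moves step by Δz≈2.6 mm. The G1 loops shrink linearly with z, so the solid tapers from its base footprint up to z≈21.2. Closing with a flat bottom cap and the tapered top and triangulating gives 18 facets — a regular 10-sided pyramid, base circumscribed radius ≈ 7.4 mm, apex at z ≈ 21.2 mm.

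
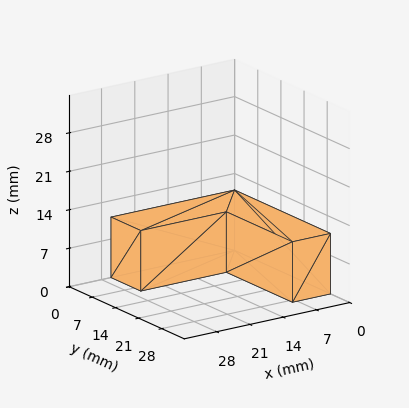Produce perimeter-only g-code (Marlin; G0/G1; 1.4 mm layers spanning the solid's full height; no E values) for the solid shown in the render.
Reading the render: the shape is an L-shaped prism: outer 26 × 29 mm, arm thicknesses ≈ 9 mm (horizontal) and 8 mm (vertical), extruded 11 mm in z (dimensions read to the nearest mm from the axis ticks). For the g-code, the solid's height is divided into equal slices at the stated Δz and each level perimeter traced with G1 moves after a G0 lift.

; perimeter-only toolpath
G21 ; units = mm
G90 ; absolute positioning
G28 ; home
; layer 1
G0 Z1.4
G0 X0.0 Y0.0
G1 X26.0 Y0.0
G1 X26.0 Y9.0
G1 X8.0 Y9.0
G1 X8.0 Y29.0
G1 X0.0 Y29.0
G1 X0.0 Y0.0
; layer 2
G0 Z2.8
G0 X0.0 Y0.0
G1 X26.0 Y0.0
G1 X26.0 Y9.0
G1 X8.0 Y9.0
G1 X8.0 Y29.0
G1 X0.0 Y29.0
G1 X0.0 Y0.0
; layer 3
G0 Z4.1
G0 X0.0 Y0.0
G1 X26.0 Y0.0
G1 X26.0 Y9.0
G1 X8.0 Y9.0
G1 X8.0 Y29.0
G1 X0.0 Y29.0
G1 X0.0 Y0.0
; layer 4
G0 Z5.5
G0 X0.0 Y0.0
G1 X26.0 Y0.0
G1 X26.0 Y9.0
G1 X8.0 Y9.0
G1 X8.0 Y29.0
G1 X0.0 Y29.0
G1 X0.0 Y0.0
; layer 5
G0 Z6.9
G0 X0.0 Y0.0
G1 X26.0 Y0.0
G1 X26.0 Y9.0
G1 X8.0 Y9.0
G1 X8.0 Y29.0
G1 X0.0 Y29.0
G1 X0.0 Y0.0
; layer 6
G0 Z8.2
G0 X0.0 Y0.0
G1 X26.0 Y0.0
G1 X26.0 Y9.0
G1 X8.0 Y9.0
G1 X8.0 Y29.0
G1 X0.0 Y29.0
G1 X0.0 Y0.0
; layer 7
G0 Z9.6
G0 X0.0 Y0.0
G1 X26.0 Y0.0
G1 X26.0 Y9.0
G1 X8.0 Y9.0
G1 X8.0 Y29.0
G1 X0.0 Y29.0
G1 X0.0 Y0.0
; layer 8
G0 Z11.0
G0 X0.0 Y0.0
G1 X26.0 Y0.0
G1 X26.0 Y9.0
G1 X8.0 Y9.0
G1 X8.0 Y29.0
G1 X0.0 Y29.0
G1 X0.0 Y0.0
M2 ; end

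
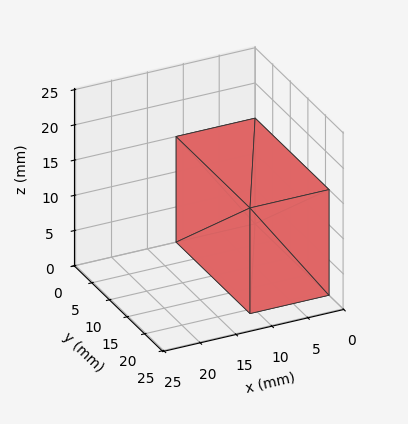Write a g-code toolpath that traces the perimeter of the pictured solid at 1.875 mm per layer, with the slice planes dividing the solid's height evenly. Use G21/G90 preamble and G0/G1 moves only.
Reading the render: the shape is a rectangular box, roughly 11 × 21 mm footprint and 15 mm tall (dimensions read to the nearest mm from the axis ticks). For the g-code, the solid's height is divided into equal slices at the stated Δz and each level perimeter traced with G1 moves after a G0 lift.

; perimeter-only toolpath
G21 ; units = mm
G90 ; absolute positioning
G28 ; home
; layer 1
G0 Z1.875
G0 X0.000 Y0.000
G1 X11.000 Y0.000
G1 X11.000 Y21.000
G1 X0.000 Y21.000
G1 X0.000 Y0.000
; layer 2
G0 Z3.750
G0 X0.000 Y0.000
G1 X11.000 Y0.000
G1 X11.000 Y21.000
G1 X0.000 Y21.000
G1 X0.000 Y0.000
; layer 3
G0 Z5.625
G0 X0.000 Y0.000
G1 X11.000 Y0.000
G1 X11.000 Y21.000
G1 X0.000 Y21.000
G1 X0.000 Y0.000
; layer 4
G0 Z7.500
G0 X0.000 Y0.000
G1 X11.000 Y0.000
G1 X11.000 Y21.000
G1 X0.000 Y21.000
G1 X0.000 Y0.000
; layer 5
G0 Z9.375
G0 X0.000 Y0.000
G1 X11.000 Y0.000
G1 X11.000 Y21.000
G1 X0.000 Y21.000
G1 X0.000 Y0.000
; layer 6
G0 Z11.250
G0 X0.000 Y0.000
G1 X11.000 Y0.000
G1 X11.000 Y21.000
G1 X0.000 Y21.000
G1 X0.000 Y0.000
; layer 7
G0 Z13.125
G0 X0.000 Y0.000
G1 X11.000 Y0.000
G1 X11.000 Y21.000
G1 X0.000 Y21.000
G1 X0.000 Y0.000
; layer 8
G0 Z15.000
G0 X0.000 Y0.000
G1 X11.000 Y0.000
G1 X11.000 Y21.000
G1 X0.000 Y21.000
G1 X0.000 Y0.000
M2 ; end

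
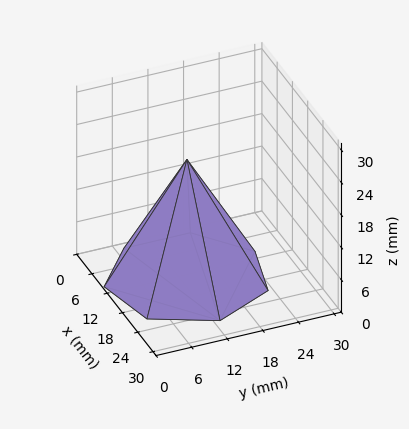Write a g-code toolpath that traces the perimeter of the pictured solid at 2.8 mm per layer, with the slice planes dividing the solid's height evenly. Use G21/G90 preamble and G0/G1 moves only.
Reading the render: the shape is a regular 7-sided pyramid, base circumscribed radius ≈ 13 mm, apex at z ≈ 22 mm (dimensions read to the nearest mm from the axis ticks). For the g-code, the solid's height is divided into equal slices at the stated Δz and each level perimeter traced with G1 moves after a G0 lift.

; perimeter-only toolpath
G21 ; units = mm
G90 ; absolute positioning
G28 ; home
; layer 1
G0 Z2.8
G0 X24.4 Y13.0
G1 X20.1 Y21.9
G1 X10.5 Y24.1
G1 X2.8 Y17.9
G1 X2.8 Y8.1
G1 X10.5 Y1.9
G1 X20.1 Y4.1
G1 X24.4 Y13.0
; layer 2
G0 Z5.5
G0 X22.8 Y13.0
G1 X19.1 Y20.6
G1 X10.8 Y22.5
G1 X4.2 Y17.2
G1 X4.2 Y8.8
G1 X10.8 Y3.5
G1 X19.1 Y5.3
G1 X22.8 Y13.0
; layer 3
G0 Z8.2
G0 X21.1 Y13.0
G1 X18.1 Y19.4
G1 X11.2 Y20.9
G1 X5.7 Y16.5
G1 X5.7 Y9.5
G1 X11.2 Y5.1
G1 X18.1 Y6.6
G1 X21.1 Y13.0
; layer 4
G0 Z11.0
G0 X19.5 Y13.0
G1 X17.1 Y18.1
G1 X11.6 Y19.4
G1 X7.2 Y15.8
G1 X7.2 Y10.2
G1 X11.6 Y6.7
G1 X17.1 Y7.9
G1 X19.5 Y13.0
; layer 5
G0 Z13.8
G0 X17.9 Y13.0
G1 X16.0 Y16.8
G1 X11.9 Y17.8
G1 X8.6 Y15.1
G1 X8.6 Y10.9
G1 X11.9 Y8.2
G1 X16.0 Y9.2
G1 X17.9 Y13.0
; layer 6
G0 Z16.5
G0 X16.2 Y13.0
G1 X15.0 Y15.6
G1 X12.3 Y16.2
G1 X10.1 Y14.4
G1 X10.1 Y11.6
G1 X12.3 Y9.8
G1 X15.0 Y10.4
G1 X16.2 Y13.0
; layer 7
G0 Z19.2
G0 X14.6 Y13.0
G1 X14.0 Y14.3
G1 X12.6 Y14.6
G1 X11.5 Y13.7
G1 X11.5 Y12.3
G1 X12.6 Y11.4
G1 X14.0 Y11.7
G1 X14.6 Y13.0
M2 ; end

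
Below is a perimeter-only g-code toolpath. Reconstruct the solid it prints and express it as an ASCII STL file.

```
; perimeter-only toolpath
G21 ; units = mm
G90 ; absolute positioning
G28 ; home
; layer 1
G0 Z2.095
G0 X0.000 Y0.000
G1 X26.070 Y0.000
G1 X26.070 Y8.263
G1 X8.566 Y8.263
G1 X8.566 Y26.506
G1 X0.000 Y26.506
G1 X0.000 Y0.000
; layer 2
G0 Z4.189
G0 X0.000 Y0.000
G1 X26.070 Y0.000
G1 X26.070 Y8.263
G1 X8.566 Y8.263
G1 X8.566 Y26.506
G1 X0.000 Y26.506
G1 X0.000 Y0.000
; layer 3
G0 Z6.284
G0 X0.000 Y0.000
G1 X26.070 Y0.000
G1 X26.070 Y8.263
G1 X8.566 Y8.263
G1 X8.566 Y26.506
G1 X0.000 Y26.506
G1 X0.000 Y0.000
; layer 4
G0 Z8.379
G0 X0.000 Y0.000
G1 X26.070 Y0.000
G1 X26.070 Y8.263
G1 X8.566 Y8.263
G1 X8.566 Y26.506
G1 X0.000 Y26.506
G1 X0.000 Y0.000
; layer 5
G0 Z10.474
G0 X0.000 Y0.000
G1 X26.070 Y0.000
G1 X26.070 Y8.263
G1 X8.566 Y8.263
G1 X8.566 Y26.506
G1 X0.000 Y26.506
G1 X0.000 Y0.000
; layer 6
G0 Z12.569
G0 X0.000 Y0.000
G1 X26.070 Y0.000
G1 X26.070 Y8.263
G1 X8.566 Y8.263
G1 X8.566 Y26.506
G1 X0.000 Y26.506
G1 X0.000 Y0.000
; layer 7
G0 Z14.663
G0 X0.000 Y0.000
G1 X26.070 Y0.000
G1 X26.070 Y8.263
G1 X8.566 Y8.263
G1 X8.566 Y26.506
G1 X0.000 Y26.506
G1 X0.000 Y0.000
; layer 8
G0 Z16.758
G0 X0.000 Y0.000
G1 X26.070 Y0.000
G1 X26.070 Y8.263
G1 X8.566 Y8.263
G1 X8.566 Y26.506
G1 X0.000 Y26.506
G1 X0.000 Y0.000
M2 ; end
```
solid part
  facet normal 0.0000 0.0000 -1.0000
    outer loop
      vertex 26.070 8.263 0.000
      vertex 26.070 0.000 0.000
      vertex 0.000 0.000 0.000
    endloop
  endfacet
  facet normal 0.0000 0.0000 -1.0000
    outer loop
      vertex 8.566 8.263 0.000
      vertex 26.070 8.263 0.000
      vertex 0.000 0.000 0.000
    endloop
  endfacet
  facet normal 0.0000 0.0000 -1.0000
    outer loop
      vertex 8.566 26.506 0.000
      vertex 8.566 8.263 0.000
      vertex 0.000 0.000 0.000
    endloop
  endfacet
  facet normal 0.0000 0.0000 -1.0000
    outer loop
      vertex 0.000 26.506 0.000
      vertex 8.566 26.506 0.000
      vertex 0.000 0.000 0.000
    endloop
  endfacet
  facet normal 0.0000 0.0000 1.0000
    outer loop
      vertex 0.000 0.000 16.758
      vertex 26.070 0.000 16.758
      vertex 26.070 8.263 16.758
    endloop
  endfacet
  facet normal 0.0000 0.0000 1.0000
    outer loop
      vertex 0.000 0.000 16.758
      vertex 26.070 8.263 16.758
      vertex 8.566 8.263 16.758
    endloop
  endfacet
  facet normal 0.0000 0.0000 1.0000
    outer loop
      vertex 0.000 0.000 16.758
      vertex 8.566 8.263 16.758
      vertex 8.566 26.506 16.758
    endloop
  endfacet
  facet normal 0.0000 0.0000 1.0000
    outer loop
      vertex 0.000 0.000 16.758
      vertex 8.566 26.506 16.758
      vertex 0.000 26.506 16.758
    endloop
  endfacet
  facet normal 0.0000 -1.0000 0.0000
    outer loop
      vertex 0.000 0.000 0.000
      vertex 26.070 0.000 0.000
      vertex 26.070 0.000 16.758
    endloop
  endfacet
  facet normal 0.0000 -1.0000 0.0000
    outer loop
      vertex 0.000 0.000 0.000
      vertex 26.070 0.000 16.758
      vertex 0.000 0.000 16.758
    endloop
  endfacet
  facet normal 1.0000 0.0000 0.0000
    outer loop
      vertex 26.070 0.000 0.000
      vertex 26.070 8.263 0.000
      vertex 26.070 8.263 16.758
    endloop
  endfacet
  facet normal 1.0000 0.0000 0.0000
    outer loop
      vertex 26.070 0.000 0.000
      vertex 26.070 8.263 16.758
      vertex 26.070 0.000 16.758
    endloop
  endfacet
  facet normal 0.0000 1.0000 0.0000
    outer loop
      vertex 26.070 8.263 0.000
      vertex 8.566 8.263 0.000
      vertex 8.566 8.263 16.758
    endloop
  endfacet
  facet normal 0.0000 1.0000 0.0000
    outer loop
      vertex 26.070 8.263 0.000
      vertex 8.566 8.263 16.758
      vertex 26.070 8.263 16.758
    endloop
  endfacet
  facet normal 1.0000 0.0000 0.0000
    outer loop
      vertex 8.566 8.263 0.000
      vertex 8.566 26.506 0.000
      vertex 8.566 26.506 16.758
    endloop
  endfacet
  facet normal 1.0000 0.0000 0.0000
    outer loop
      vertex 8.566 8.263 0.000
      vertex 8.566 26.506 16.758
      vertex 8.566 8.263 16.758
    endloop
  endfacet
  facet normal 0.0000 1.0000 0.0000
    outer loop
      vertex 8.566 26.506 0.000
      vertex 0.000 26.506 0.000
      vertex 0.000 26.506 16.758
    endloop
  endfacet
  facet normal 0.0000 1.0000 0.0000
    outer loop
      vertex 8.566 26.506 0.000
      vertex 0.000 26.506 16.758
      vertex 8.566 26.506 16.758
    endloop
  endfacet
  facet normal -1.0000 0.0000 0.0000
    outer loop
      vertex 0.000 26.506 0.000
      vertex 0.000 0.000 0.000
      vertex 0.000 0.000 16.758
    endloop
  endfacet
  facet normal -1.0000 0.0000 0.0000
    outer loop
      vertex 0.000 26.506 0.000
      vertex 0.000 0.000 16.758
      vertex 0.000 26.506 16.758
    endloop
  endfacet
endsolid part

The G0 Z moves step by Δz≈2.095 mm. Every layer's G1 loop is the same polygon, so the solid is a straight extrusion of it from z=0 to z≈16.8. Closing with flat bottom and top caps and triangulating gives 20 facets — an L-shaped prism: outer 26.1 × 26.5 mm, arm thicknesses ≈ 8.26 mm (horizontal) and 8.57 mm (vertical), extruded 16.8 mm in z.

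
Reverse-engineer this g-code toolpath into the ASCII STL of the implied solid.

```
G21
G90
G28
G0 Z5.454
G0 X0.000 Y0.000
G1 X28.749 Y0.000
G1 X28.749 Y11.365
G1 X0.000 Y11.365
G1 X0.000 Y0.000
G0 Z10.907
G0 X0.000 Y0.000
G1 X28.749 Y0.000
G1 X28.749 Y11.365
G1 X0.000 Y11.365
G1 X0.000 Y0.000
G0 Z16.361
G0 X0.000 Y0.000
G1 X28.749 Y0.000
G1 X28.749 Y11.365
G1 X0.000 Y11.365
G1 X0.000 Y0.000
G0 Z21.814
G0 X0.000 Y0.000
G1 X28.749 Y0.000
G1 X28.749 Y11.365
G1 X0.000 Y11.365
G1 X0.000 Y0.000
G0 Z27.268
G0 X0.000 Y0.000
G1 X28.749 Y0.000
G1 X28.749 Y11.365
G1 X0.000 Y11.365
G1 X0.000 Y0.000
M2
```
solid part
  facet normal 0.0000 0.0000 -1.0000
    outer loop
      vertex 28.749 11.365 0.000
      vertex 28.749 0.000 0.000
      vertex 0.000 0.000 0.000
    endloop
  endfacet
  facet normal 0.0000 0.0000 -1.0000
    outer loop
      vertex 0.000 11.365 0.000
      vertex 28.749 11.365 0.000
      vertex 0.000 0.000 0.000
    endloop
  endfacet
  facet normal 0.0000 0.0000 1.0000
    outer loop
      vertex 0.000 0.000 27.268
      vertex 28.749 0.000 27.268
      vertex 28.749 11.365 27.268
    endloop
  endfacet
  facet normal 0.0000 0.0000 1.0000
    outer loop
      vertex 0.000 0.000 27.268
      vertex 28.749 11.365 27.268
      vertex 0.000 11.365 27.268
    endloop
  endfacet
  facet normal 0.0000 -1.0000 0.0000
    outer loop
      vertex 0.000 0.000 0.000
      vertex 28.749 0.000 0.000
      vertex 28.749 0.000 27.268
    endloop
  endfacet
  facet normal 0.0000 -1.0000 0.0000
    outer loop
      vertex 0.000 0.000 0.000
      vertex 28.749 0.000 27.268
      vertex 0.000 0.000 27.268
    endloop
  endfacet
  facet normal 0.0000 1.0000 0.0000
    outer loop
      vertex 28.749 11.365 27.268
      vertex 28.749 11.365 0.000
      vertex 0.000 11.365 0.000
    endloop
  endfacet
  facet normal 0.0000 1.0000 0.0000
    outer loop
      vertex 0.000 11.365 27.268
      vertex 28.749 11.365 27.268
      vertex 0.000 11.365 0.000
    endloop
  endfacet
  facet normal -1.0000 0.0000 0.0000
    outer loop
      vertex 0.000 11.365 27.268
      vertex 0.000 11.365 0.000
      vertex 0.000 0.000 0.000
    endloop
  endfacet
  facet normal -1.0000 0.0000 0.0000
    outer loop
      vertex 0.000 0.000 27.268
      vertex 0.000 11.365 27.268
      vertex 0.000 0.000 0.000
    endloop
  endfacet
  facet normal 1.0000 0.0000 0.0000
    outer loop
      vertex 28.749 0.000 0.000
      vertex 28.749 11.365 0.000
      vertex 28.749 11.365 27.268
    endloop
  endfacet
  facet normal 1.0000 0.0000 0.0000
    outer loop
      vertex 28.749 0.000 0.000
      vertex 28.749 11.365 27.268
      vertex 28.749 0.000 27.268
    endloop
  endfacet
endsolid part

The G0 Z moves step by Δz≈5.454 mm. Every layer's G1 loop is the same polygon, so the solid is a straight extrusion of it from z=0 to z≈27.3. Closing with flat bottom and top caps and triangulating gives 12 facets — a rectangular box, roughly 28.7 × 11.4 mm footprint and 27.3 mm tall.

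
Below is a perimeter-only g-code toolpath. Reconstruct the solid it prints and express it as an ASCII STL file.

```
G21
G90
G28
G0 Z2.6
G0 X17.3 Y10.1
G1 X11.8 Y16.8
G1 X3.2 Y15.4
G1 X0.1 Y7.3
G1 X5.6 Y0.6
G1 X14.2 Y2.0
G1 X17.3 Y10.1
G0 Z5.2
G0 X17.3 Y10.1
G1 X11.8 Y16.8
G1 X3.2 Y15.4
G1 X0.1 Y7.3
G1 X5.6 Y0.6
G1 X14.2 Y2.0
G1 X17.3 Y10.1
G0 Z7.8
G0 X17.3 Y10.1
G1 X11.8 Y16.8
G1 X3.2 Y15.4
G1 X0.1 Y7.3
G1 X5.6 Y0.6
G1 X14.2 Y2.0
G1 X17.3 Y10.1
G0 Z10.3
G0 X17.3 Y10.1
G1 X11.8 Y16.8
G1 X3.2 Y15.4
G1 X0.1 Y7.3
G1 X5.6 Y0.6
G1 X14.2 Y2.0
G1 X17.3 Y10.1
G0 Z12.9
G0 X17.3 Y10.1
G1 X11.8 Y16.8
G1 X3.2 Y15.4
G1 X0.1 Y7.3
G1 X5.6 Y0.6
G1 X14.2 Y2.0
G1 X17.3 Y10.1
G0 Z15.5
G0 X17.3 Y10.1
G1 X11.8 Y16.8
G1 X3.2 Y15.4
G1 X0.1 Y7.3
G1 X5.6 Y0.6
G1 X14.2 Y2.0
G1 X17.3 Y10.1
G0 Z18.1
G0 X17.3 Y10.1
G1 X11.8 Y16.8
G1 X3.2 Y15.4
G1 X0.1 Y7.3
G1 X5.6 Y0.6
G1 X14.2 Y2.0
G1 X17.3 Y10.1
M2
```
solid part
  facet normal 0.0000 0.0000 -1.0000
    outer loop
      vertex 3.2 15.4 0.0
      vertex 11.8 16.8 0.0
      vertex 17.3 10.1 0.0
    endloop
  endfacet
  facet normal 0.0000 0.0000 -1.0000
    outer loop
      vertex 0.1 7.3 0.0
      vertex 3.2 15.4 0.0
      vertex 17.3 10.1 0.0
    endloop
  endfacet
  facet normal 0.0000 0.0000 -1.0000
    outer loop
      vertex 5.6 0.6 0.0
      vertex 0.1 7.3 0.0
      vertex 17.3 10.1 0.0
    endloop
  endfacet
  facet normal 0.0000 0.0000 -1.0000
    outer loop
      vertex 14.2 2.0 0.0
      vertex 5.6 0.6 0.0
      vertex 17.3 10.1 0.0
    endloop
  endfacet
  facet normal 0.0000 0.0000 1.0000
    outer loop
      vertex 17.3 10.1 18.1
      vertex 11.8 16.8 18.1
      vertex 3.2 15.4 18.1
    endloop
  endfacet
  facet normal 0.0000 0.0000 1.0000
    outer loop
      vertex 17.3 10.1 18.1
      vertex 3.2 15.4 18.1
      vertex 0.1 7.3 18.1
    endloop
  endfacet
  facet normal 0.0000 0.0000 1.0000
    outer loop
      vertex 17.3 10.1 18.1
      vertex 0.1 7.3 18.1
      vertex 5.6 0.6 18.1
    endloop
  endfacet
  facet normal 0.0000 0.0000 1.0000
    outer loop
      vertex 17.3 10.1 18.1
      vertex 5.6 0.6 18.1
      vertex 14.2 2.0 18.1
    endloop
  endfacet
  facet normal 0.7729 0.6345 0.0000
    outer loop
      vertex 17.3 10.1 0.0
      vertex 11.8 16.8 0.0
      vertex 11.8 16.8 18.1
    endloop
  endfacet
  facet normal 0.7729 0.6345 0.0000
    outer loop
      vertex 17.3 10.1 0.0
      vertex 11.8 16.8 18.1
      vertex 17.3 10.1 18.1
    endloop
  endfacet
  facet normal -0.1607 0.9870 0.0000
    outer loop
      vertex 11.8 16.8 0.0
      vertex 3.2 15.4 0.0
      vertex 3.2 15.4 18.1
    endloop
  endfacet
  facet normal -0.1607 0.9870 0.0000
    outer loop
      vertex 11.8 16.8 0.0
      vertex 3.2 15.4 18.1
      vertex 11.8 16.8 18.1
    endloop
  endfacet
  facet normal -0.9339 0.3574 0.0000
    outer loop
      vertex 3.2 15.4 0.0
      vertex 0.1 7.3 0.0
      vertex 0.1 7.3 18.1
    endloop
  endfacet
  facet normal -0.9339 0.3574 0.0000
    outer loop
      vertex 3.2 15.4 0.0
      vertex 0.1 7.3 18.1
      vertex 3.2 15.4 18.1
    endloop
  endfacet
  facet normal -0.7729 -0.6345 0.0000
    outer loop
      vertex 0.1 7.3 0.0
      vertex 5.6 0.6 0.0
      vertex 5.6 0.6 18.1
    endloop
  endfacet
  facet normal -0.7729 -0.6345 0.0000
    outer loop
      vertex 0.1 7.3 0.0
      vertex 5.6 0.6 18.1
      vertex 0.1 7.3 18.1
    endloop
  endfacet
  facet normal 0.1607 -0.9870 0.0000
    outer loop
      vertex 5.6 0.6 0.0
      vertex 14.2 2.0 0.0
      vertex 14.2 2.0 18.1
    endloop
  endfacet
  facet normal 0.1607 -0.9870 0.0000
    outer loop
      vertex 5.6 0.6 0.0
      vertex 14.2 2.0 18.1
      vertex 5.6 0.6 18.1
    endloop
  endfacet
  facet normal 0.9339 -0.3574 0.0000
    outer loop
      vertex 14.2 2.0 0.0
      vertex 17.3 10.1 0.0
      vertex 17.3 10.1 18.1
    endloop
  endfacet
  facet normal 0.9339 -0.3574 0.0000
    outer loop
      vertex 14.2 2.0 0.0
      vertex 17.3 10.1 18.1
      vertex 14.2 2.0 18.1
    endloop
  endfacet
endsolid part

The G0 Z moves step by Δz≈2.6 mm. Every layer's G1 loop is the same polygon, so the solid is a straight extrusion of it from z=0 to z≈18.1. Closing with flat bottom and top caps and triangulating gives 20 facets — a regular 6-sided prism (a cylinder approximated with 6 flat sides), circumscribed radius ≈ 8.7 mm, height ≈ 18.1 mm.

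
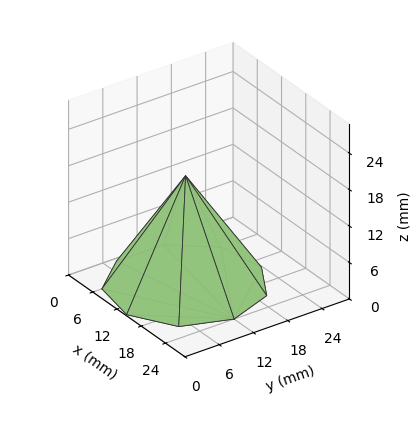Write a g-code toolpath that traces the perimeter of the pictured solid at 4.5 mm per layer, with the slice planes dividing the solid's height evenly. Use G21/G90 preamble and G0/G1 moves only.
Reading the render: the shape is a regular 9-sided pyramid, base circumscribed radius ≈ 12 mm, apex at z ≈ 18 mm (dimensions read to the nearest mm from the axis ticks). For the g-code, the solid's height is divided into equal slices at the stated Δz and each level perimeter traced with G1 moves after a G0 lift.

; perimeter-only toolpath
G21 ; units = mm
G90 ; absolute positioning
G28 ; home
; layer 1
G0 Z4.5
G0 X21.0 Y12.0
G1 X18.9 Y17.8
G1 X13.6 Y20.9
G1 X7.5 Y19.8
G1 X3.5 Y15.1
G1 X3.5 Y8.9
G1 X7.5 Y4.2
G1 X13.6 Y3.1
G1 X18.9 Y6.2
G1 X21.0 Y12.0
; layer 2
G0 Z9.0
G0 X18.0 Y12.0
G1 X16.6 Y15.8
G1 X13.1 Y17.9
G1 X9.0 Y17.2
G1 X6.3 Y14.1
G1 X6.3 Y9.9
G1 X9.0 Y6.8
G1 X13.1 Y6.1
G1 X16.6 Y8.2
G1 X18.0 Y12.0
; layer 3
G0 Z13.5
G0 X15.0 Y12.0
G1 X14.3 Y13.9
G1 X12.5 Y14.9
G1 X10.5 Y14.6
G1 X9.2 Y13.0
G1 X9.2 Y11.0
G1 X10.5 Y9.4
G1 X12.5 Y9.1
G1 X14.3 Y10.1
G1 X15.0 Y12.0
M2 ; end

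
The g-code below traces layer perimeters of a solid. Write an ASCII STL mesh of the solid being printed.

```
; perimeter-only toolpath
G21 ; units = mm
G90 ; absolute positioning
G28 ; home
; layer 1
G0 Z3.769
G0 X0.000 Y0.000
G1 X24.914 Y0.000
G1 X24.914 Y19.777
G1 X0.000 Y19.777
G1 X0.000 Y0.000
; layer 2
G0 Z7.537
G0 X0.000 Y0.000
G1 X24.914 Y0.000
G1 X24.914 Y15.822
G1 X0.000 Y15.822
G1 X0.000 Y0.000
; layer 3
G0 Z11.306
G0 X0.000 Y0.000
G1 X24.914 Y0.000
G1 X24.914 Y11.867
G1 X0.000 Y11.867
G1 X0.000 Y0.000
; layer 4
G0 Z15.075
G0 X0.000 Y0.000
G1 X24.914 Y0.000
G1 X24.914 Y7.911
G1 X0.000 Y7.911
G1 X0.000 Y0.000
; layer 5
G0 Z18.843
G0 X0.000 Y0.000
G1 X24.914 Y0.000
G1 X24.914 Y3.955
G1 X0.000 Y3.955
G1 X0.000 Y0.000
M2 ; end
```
solid part
  facet normal 0.0000 0.0000 -1.0000
    outer loop
      vertex 24.914 23.733 0.000
      vertex 24.914 0.000 0.000
      vertex 0.000 0.000 0.000
    endloop
  endfacet
  facet normal 0.0000 0.0000 -1.0000
    outer loop
      vertex 0.000 23.733 0.000
      vertex 24.914 23.733 0.000
      vertex 0.000 0.000 0.000
    endloop
  endfacet
  facet normal 0.0000 -1.0000 0.0000
    outer loop
      vertex 0.000 0.000 0.000
      vertex 24.914 0.000 0.000
      vertex 24.914 0.000 22.612
    endloop
  endfacet
  facet normal 0.0000 -1.0000 0.0000
    outer loop
      vertex 0.000 0.000 0.000
      vertex 24.914 0.000 22.612
      vertex 0.000 0.000 22.612
    endloop
  endfacet
  facet normal 0.0000 0.6898 0.7240
    outer loop
      vertex 0.000 0.000 22.612
      vertex 24.914 0.000 22.612
      vertex 24.914 23.733 0.000
    endloop
  endfacet
  facet normal 0.0000 0.6898 0.7240
    outer loop
      vertex 0.000 0.000 22.612
      vertex 24.914 23.733 0.000
      vertex 0.000 23.733 0.000
    endloop
  endfacet
  facet normal -1.0000 0.0000 0.0000
    outer loop
      vertex 0.000 0.000 22.612
      vertex 0.000 23.733 0.000
      vertex 0.000 0.000 0.000
    endloop
  endfacet
  facet normal 1.0000 0.0000 0.0000
    outer loop
      vertex 24.914 0.000 0.000
      vertex 24.914 23.733 0.000
      vertex 24.914 0.000 22.612
    endloop
  endfacet
endsolid part

The G0 Z moves step by Δz≈3.769 mm. The G1 loops shrink linearly with z, so the solid tapers from its base footprint up to z≈22.6. Closing with a flat bottom cap and the tapered top and triangulating gives 8 facets — a wedge (ramp): 24.9 × 23.7 mm base, rising to 22.6 mm along the y=0 edge and sloping linearly to z=0 at y=23.7.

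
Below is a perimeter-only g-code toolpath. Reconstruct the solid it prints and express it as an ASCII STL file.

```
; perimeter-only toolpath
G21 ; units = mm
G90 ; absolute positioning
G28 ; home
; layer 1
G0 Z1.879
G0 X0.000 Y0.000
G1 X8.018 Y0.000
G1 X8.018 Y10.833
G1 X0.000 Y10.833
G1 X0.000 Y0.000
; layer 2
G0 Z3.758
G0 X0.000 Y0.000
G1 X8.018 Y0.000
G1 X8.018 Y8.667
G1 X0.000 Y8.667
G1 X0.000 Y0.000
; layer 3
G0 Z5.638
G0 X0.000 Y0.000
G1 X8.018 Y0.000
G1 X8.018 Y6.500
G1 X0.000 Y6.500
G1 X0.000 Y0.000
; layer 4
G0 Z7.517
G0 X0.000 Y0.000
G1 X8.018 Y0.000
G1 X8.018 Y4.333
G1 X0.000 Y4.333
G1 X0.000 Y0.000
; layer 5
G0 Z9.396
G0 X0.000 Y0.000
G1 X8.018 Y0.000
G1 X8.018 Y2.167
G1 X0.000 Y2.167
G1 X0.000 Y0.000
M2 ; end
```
solid part
  facet normal 0.0000 0.0000 -1.0000
    outer loop
      vertex 8.018 13.000 0.000
      vertex 8.018 0.000 0.000
      vertex 0.000 0.000 0.000
    endloop
  endfacet
  facet normal 0.0000 0.0000 -1.0000
    outer loop
      vertex 0.000 13.000 0.000
      vertex 8.018 13.000 0.000
      vertex 0.000 0.000 0.000
    endloop
  endfacet
  facet normal 0.0000 -1.0000 0.0000
    outer loop
      vertex 0.000 0.000 0.000
      vertex 8.018 0.000 0.000
      vertex 8.018 0.000 11.275
    endloop
  endfacet
  facet normal 0.0000 -1.0000 0.0000
    outer loop
      vertex 0.000 0.000 0.000
      vertex 8.018 0.000 11.275
      vertex 0.000 0.000 11.275
    endloop
  endfacet
  facet normal 0.0000 0.6552 0.7554
    outer loop
      vertex 0.000 0.000 11.275
      vertex 8.018 0.000 11.275
      vertex 8.018 13.000 0.000
    endloop
  endfacet
  facet normal 0.0000 0.6552 0.7554
    outer loop
      vertex 0.000 0.000 11.275
      vertex 8.018 13.000 0.000
      vertex 0.000 13.000 0.000
    endloop
  endfacet
  facet normal -1.0000 0.0000 0.0000
    outer loop
      vertex 0.000 0.000 11.275
      vertex 0.000 13.000 0.000
      vertex 0.000 0.000 0.000
    endloop
  endfacet
  facet normal 1.0000 0.0000 0.0000
    outer loop
      vertex 8.018 0.000 0.000
      vertex 8.018 13.000 0.000
      vertex 8.018 0.000 11.275
    endloop
  endfacet
endsolid part

The G0 Z moves step by Δz≈1.879 mm. The G1 loops shrink linearly with z, so the solid tapers from its base footprint up to z≈11.3. Closing with a flat bottom cap and the tapered top and triangulating gives 8 facets — a wedge (ramp): 8.02 × 13 mm base, rising to 11.3 mm along the y=0 edge and sloping linearly to z=0 at y=13.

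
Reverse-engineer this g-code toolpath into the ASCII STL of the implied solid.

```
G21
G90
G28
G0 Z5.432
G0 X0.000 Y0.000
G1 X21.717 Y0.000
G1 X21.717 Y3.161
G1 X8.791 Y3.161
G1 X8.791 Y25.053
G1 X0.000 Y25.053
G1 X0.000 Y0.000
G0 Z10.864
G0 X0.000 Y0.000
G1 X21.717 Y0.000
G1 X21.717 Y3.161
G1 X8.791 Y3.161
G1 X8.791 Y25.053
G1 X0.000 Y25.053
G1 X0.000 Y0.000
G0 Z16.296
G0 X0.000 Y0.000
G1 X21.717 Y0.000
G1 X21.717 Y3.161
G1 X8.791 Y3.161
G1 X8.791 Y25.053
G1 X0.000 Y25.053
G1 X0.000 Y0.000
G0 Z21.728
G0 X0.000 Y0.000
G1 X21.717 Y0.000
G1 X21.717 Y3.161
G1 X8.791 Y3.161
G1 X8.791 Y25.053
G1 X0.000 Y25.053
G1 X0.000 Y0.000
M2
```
solid part
  facet normal 0.0000 0.0000 -1.0000
    outer loop
      vertex 21.717 3.161 0.000
      vertex 21.717 0.000 0.000
      vertex 0.000 0.000 0.000
    endloop
  endfacet
  facet normal 0.0000 0.0000 -1.0000
    outer loop
      vertex 8.791 3.161 0.000
      vertex 21.717 3.161 0.000
      vertex 0.000 0.000 0.000
    endloop
  endfacet
  facet normal 0.0000 0.0000 -1.0000
    outer loop
      vertex 8.791 25.053 0.000
      vertex 8.791 3.161 0.000
      vertex 0.000 0.000 0.000
    endloop
  endfacet
  facet normal 0.0000 0.0000 -1.0000
    outer loop
      vertex 0.000 25.053 0.000
      vertex 8.791 25.053 0.000
      vertex 0.000 0.000 0.000
    endloop
  endfacet
  facet normal 0.0000 0.0000 1.0000
    outer loop
      vertex 0.000 0.000 21.728
      vertex 21.717 0.000 21.728
      vertex 21.717 3.161 21.728
    endloop
  endfacet
  facet normal 0.0000 0.0000 1.0000
    outer loop
      vertex 0.000 0.000 21.728
      vertex 21.717 3.161 21.728
      vertex 8.791 3.161 21.728
    endloop
  endfacet
  facet normal 0.0000 0.0000 1.0000
    outer loop
      vertex 0.000 0.000 21.728
      vertex 8.791 3.161 21.728
      vertex 8.791 25.053 21.728
    endloop
  endfacet
  facet normal 0.0000 0.0000 1.0000
    outer loop
      vertex 0.000 0.000 21.728
      vertex 8.791 25.053 21.728
      vertex 0.000 25.053 21.728
    endloop
  endfacet
  facet normal 0.0000 -1.0000 0.0000
    outer loop
      vertex 0.000 0.000 0.000
      vertex 21.717 0.000 0.000
      vertex 21.717 0.000 21.728
    endloop
  endfacet
  facet normal 0.0000 -1.0000 0.0000
    outer loop
      vertex 0.000 0.000 0.000
      vertex 21.717 0.000 21.728
      vertex 0.000 0.000 21.728
    endloop
  endfacet
  facet normal 1.0000 0.0000 0.0000
    outer loop
      vertex 21.717 0.000 0.000
      vertex 21.717 3.161 0.000
      vertex 21.717 3.161 21.728
    endloop
  endfacet
  facet normal 1.0000 0.0000 0.0000
    outer loop
      vertex 21.717 0.000 0.000
      vertex 21.717 3.161 21.728
      vertex 21.717 0.000 21.728
    endloop
  endfacet
  facet normal 0.0000 1.0000 0.0000
    outer loop
      vertex 21.717 3.161 0.000
      vertex 8.791 3.161 0.000
      vertex 8.791 3.161 21.728
    endloop
  endfacet
  facet normal 0.0000 1.0000 0.0000
    outer loop
      vertex 21.717 3.161 0.000
      vertex 8.791 3.161 21.728
      vertex 21.717 3.161 21.728
    endloop
  endfacet
  facet normal 1.0000 0.0000 0.0000
    outer loop
      vertex 8.791 3.161 0.000
      vertex 8.791 25.053 0.000
      vertex 8.791 25.053 21.728
    endloop
  endfacet
  facet normal 1.0000 0.0000 0.0000
    outer loop
      vertex 8.791 3.161 0.000
      vertex 8.791 25.053 21.728
      vertex 8.791 3.161 21.728
    endloop
  endfacet
  facet normal 0.0000 1.0000 0.0000
    outer loop
      vertex 8.791 25.053 0.000
      vertex 0.000 25.053 0.000
      vertex 0.000 25.053 21.728
    endloop
  endfacet
  facet normal 0.0000 1.0000 0.0000
    outer loop
      vertex 8.791 25.053 0.000
      vertex 0.000 25.053 21.728
      vertex 8.791 25.053 21.728
    endloop
  endfacet
  facet normal -1.0000 0.0000 0.0000
    outer loop
      vertex 0.000 25.053 0.000
      vertex 0.000 0.000 0.000
      vertex 0.000 0.000 21.728
    endloop
  endfacet
  facet normal -1.0000 0.0000 0.0000
    outer loop
      vertex 0.000 25.053 0.000
      vertex 0.000 0.000 21.728
      vertex 0.000 25.053 21.728
    endloop
  endfacet
endsolid part

The G0 Z moves step by Δz≈5.432 mm. Every layer's G1 loop is the same polygon, so the solid is a straight extrusion of it from z=0 to z≈21.7. Closing with flat bottom and top caps and triangulating gives 20 facets — an L-shaped prism: outer 21.7 × 25.1 mm, arm thicknesses ≈ 3.16 mm (horizontal) and 8.79 mm (vertical), extruded 21.7 mm in z.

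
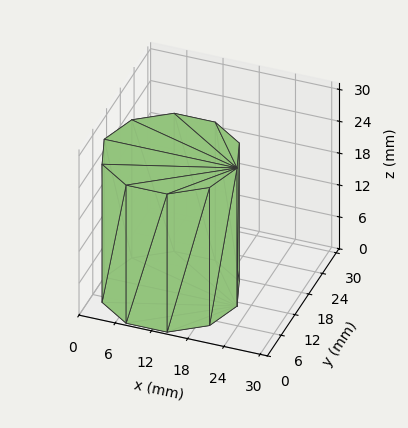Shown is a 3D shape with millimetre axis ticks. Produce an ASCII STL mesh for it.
Reading the render: the shape is a regular 10-sided prism (a cylinder approximated with 10 flat sides), circumscribed radius ≈ 11 mm, height ≈ 26 mm (dimensions read to the nearest mm from the axis ticks). For the STL, each face is triangulated and given an outward normal.

solid part
  facet normal 0.0000 0.0000 -1.0000
    outer loop
      vertex 14.399 21.462 0.000
      vertex 19.899 17.466 0.000
      vertex 22.000 11.000 0.000
    endloop
  endfacet
  facet normal 0.0000 0.0000 -1.0000
    outer loop
      vertex 7.601 21.462 0.000
      vertex 14.399 21.462 0.000
      vertex 22.000 11.000 0.000
    endloop
  endfacet
  facet normal 0.0000 0.0000 -1.0000
    outer loop
      vertex 2.101 17.466 0.000
      vertex 7.601 21.462 0.000
      vertex 22.000 11.000 0.000
    endloop
  endfacet
  facet normal 0.0000 0.0000 -1.0000
    outer loop
      vertex 0.000 11.000 0.000
      vertex 2.101 17.466 0.000
      vertex 22.000 11.000 0.000
    endloop
  endfacet
  facet normal 0.0000 0.0000 -1.0000
    outer loop
      vertex 2.101 4.534 0.000
      vertex 0.000 11.000 0.000
      vertex 22.000 11.000 0.000
    endloop
  endfacet
  facet normal 0.0000 0.0000 -1.0000
    outer loop
      vertex 7.601 0.538 0.000
      vertex 2.101 4.534 0.000
      vertex 22.000 11.000 0.000
    endloop
  endfacet
  facet normal 0.0000 0.0000 -1.0000
    outer loop
      vertex 14.399 0.538 0.000
      vertex 7.601 0.538 0.000
      vertex 22.000 11.000 0.000
    endloop
  endfacet
  facet normal 0.0000 0.0000 -1.0000
    outer loop
      vertex 19.899 4.534 0.000
      vertex 14.399 0.538 0.000
      vertex 22.000 11.000 0.000
    endloop
  endfacet
  facet normal 0.0000 0.0000 1.0000
    outer loop
      vertex 22.000 11.000 26.000
      vertex 19.899 17.466 26.000
      vertex 14.399 21.462 26.000
    endloop
  endfacet
  facet normal 0.0000 0.0000 1.0000
    outer loop
      vertex 22.000 11.000 26.000
      vertex 14.399 21.462 26.000
      vertex 7.601 21.462 26.000
    endloop
  endfacet
  facet normal 0.0000 0.0000 1.0000
    outer loop
      vertex 22.000 11.000 26.000
      vertex 7.601 21.462 26.000
      vertex 2.101 17.466 26.000
    endloop
  endfacet
  facet normal 0.0000 0.0000 1.0000
    outer loop
      vertex 22.000 11.000 26.000
      vertex 2.101 17.466 26.000
      vertex 0.000 11.000 26.000
    endloop
  endfacet
  facet normal 0.0000 0.0000 1.0000
    outer loop
      vertex 22.000 11.000 26.000
      vertex 0.000 11.000 26.000
      vertex 2.101 4.534 26.000
    endloop
  endfacet
  facet normal 0.0000 0.0000 1.0000
    outer loop
      vertex 22.000 11.000 26.000
      vertex 2.101 4.534 26.000
      vertex 7.601 0.538 26.000
    endloop
  endfacet
  facet normal 0.0000 0.0000 1.0000
    outer loop
      vertex 22.000 11.000 26.000
      vertex 7.601 0.538 26.000
      vertex 14.399 0.538 26.000
    endloop
  endfacet
  facet normal 0.0000 0.0000 1.0000
    outer loop
      vertex 22.000 11.000 26.000
      vertex 14.399 0.538 26.000
      vertex 19.899 4.534 26.000
    endloop
  endfacet
  facet normal 0.9511 0.3090 0.0000
    outer loop
      vertex 22.000 11.000 0.000
      vertex 19.899 17.466 0.000
      vertex 19.899 17.466 26.000
    endloop
  endfacet
  facet normal 0.9511 0.3090 0.0000
    outer loop
      vertex 22.000 11.000 0.000
      vertex 19.899 17.466 26.000
      vertex 22.000 11.000 26.000
    endloop
  endfacet
  facet normal 0.5878 0.8090 0.0000
    outer loop
      vertex 19.899 17.466 0.000
      vertex 14.399 21.462 0.000
      vertex 14.399 21.462 26.000
    endloop
  endfacet
  facet normal 0.5878 0.8090 0.0000
    outer loop
      vertex 19.899 17.466 0.000
      vertex 14.399 21.462 26.000
      vertex 19.899 17.466 26.000
    endloop
  endfacet
  facet normal 0.0000 1.0000 0.0000
    outer loop
      vertex 14.399 21.462 0.000
      vertex 7.601 21.462 0.000
      vertex 7.601 21.462 26.000
    endloop
  endfacet
  facet normal 0.0000 1.0000 0.0000
    outer loop
      vertex 14.399 21.462 0.000
      vertex 7.601 21.462 26.000
      vertex 14.399 21.462 26.000
    endloop
  endfacet
  facet normal -0.5878 0.8090 0.0000
    outer loop
      vertex 7.601 21.462 0.000
      vertex 2.101 17.466 0.000
      vertex 2.101 17.466 26.000
    endloop
  endfacet
  facet normal -0.5878 0.8090 0.0000
    outer loop
      vertex 7.601 21.462 0.000
      vertex 2.101 17.466 26.000
      vertex 7.601 21.462 26.000
    endloop
  endfacet
  facet normal -0.9511 0.3090 0.0000
    outer loop
      vertex 2.101 17.466 0.000
      vertex 0.000 11.000 0.000
      vertex 0.000 11.000 26.000
    endloop
  endfacet
  facet normal -0.9511 0.3090 0.0000
    outer loop
      vertex 2.101 17.466 0.000
      vertex 0.000 11.000 26.000
      vertex 2.101 17.466 26.000
    endloop
  endfacet
  facet normal -0.9511 -0.3090 0.0000
    outer loop
      vertex 0.000 11.000 0.000
      vertex 2.101 4.534 0.000
      vertex 2.101 4.534 26.000
    endloop
  endfacet
  facet normal -0.9511 -0.3090 0.0000
    outer loop
      vertex 0.000 11.000 0.000
      vertex 2.101 4.534 26.000
      vertex 0.000 11.000 26.000
    endloop
  endfacet
  facet normal -0.5878 -0.8090 0.0000
    outer loop
      vertex 2.101 4.534 0.000
      vertex 7.601 0.538 0.000
      vertex 7.601 0.538 26.000
    endloop
  endfacet
  facet normal -0.5878 -0.8090 0.0000
    outer loop
      vertex 2.101 4.534 0.000
      vertex 7.601 0.538 26.000
      vertex 2.101 4.534 26.000
    endloop
  endfacet
  facet normal 0.0000 -1.0000 0.0000
    outer loop
      vertex 7.601 0.538 0.000
      vertex 14.399 0.538 0.000
      vertex 14.399 0.538 26.000
    endloop
  endfacet
  facet normal 0.0000 -1.0000 0.0000
    outer loop
      vertex 7.601 0.538 0.000
      vertex 14.399 0.538 26.000
      vertex 7.601 0.538 26.000
    endloop
  endfacet
  facet normal 0.5878 -0.8090 0.0000
    outer loop
      vertex 14.399 0.538 0.000
      vertex 19.899 4.534 0.000
      vertex 19.899 4.534 26.000
    endloop
  endfacet
  facet normal 0.5878 -0.8090 0.0000
    outer loop
      vertex 14.399 0.538 0.000
      vertex 19.899 4.534 26.000
      vertex 14.399 0.538 26.000
    endloop
  endfacet
  facet normal 0.9511 -0.3090 0.0000
    outer loop
      vertex 19.899 4.534 0.000
      vertex 22.000 11.000 0.000
      vertex 22.000 11.000 26.000
    endloop
  endfacet
  facet normal 0.9511 -0.3090 0.0000
    outer loop
      vertex 19.899 4.534 0.000
      vertex 22.000 11.000 26.000
      vertex 19.899 4.534 26.000
    endloop
  endfacet
endsolid part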